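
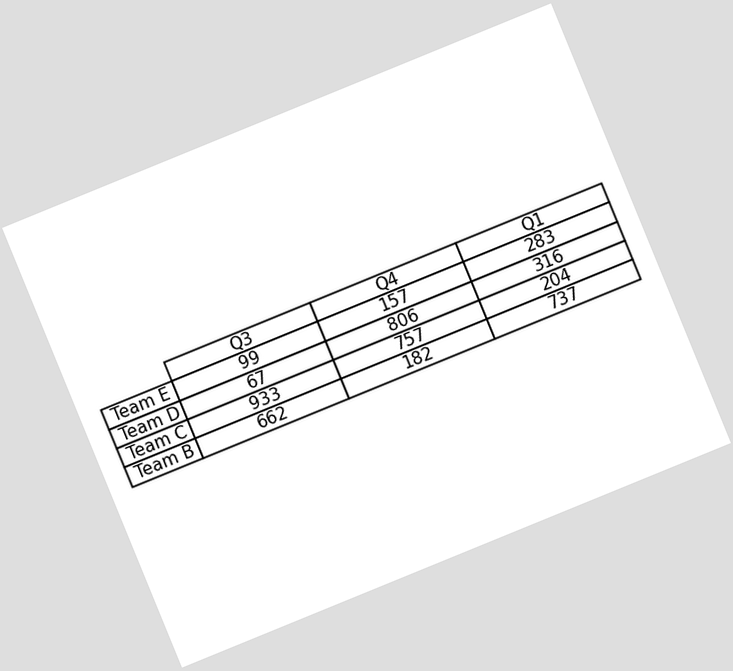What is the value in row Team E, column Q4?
The chart is tilted about 22° counter-clockwise. The (Team E, Q4) cell reads 157.

157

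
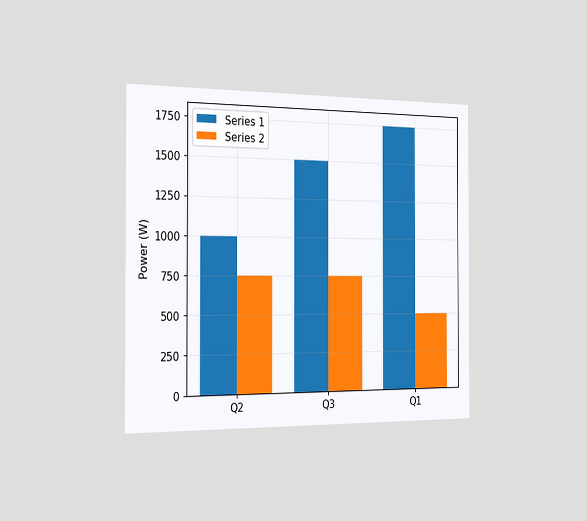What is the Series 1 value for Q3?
The chart is viewed slightly from the left. The Series 1 bar at Q3 reaches 1500W on the y-axis.

1500W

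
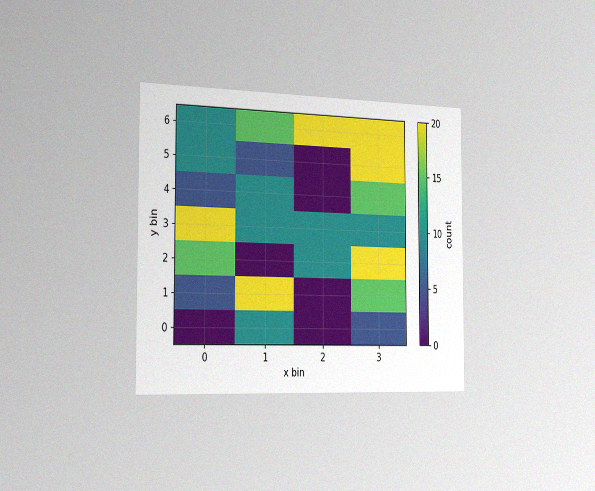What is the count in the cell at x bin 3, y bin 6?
The chart is viewed slightly from the left, with some photo noise. Matching the cell (3, 6) against the colorbar gives 20.

20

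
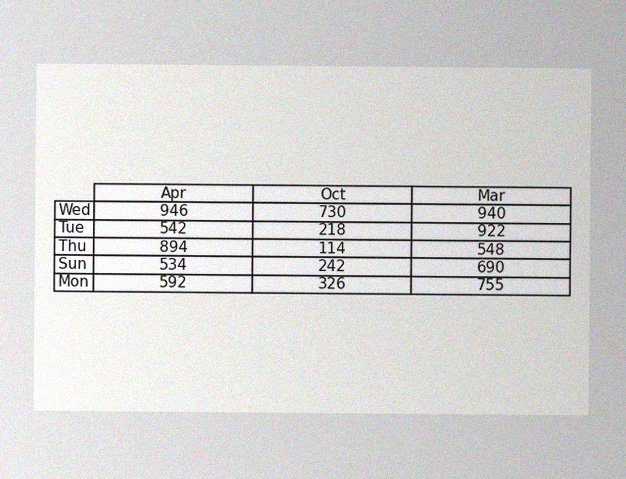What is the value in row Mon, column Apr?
592

The image has some photo noise and uneven lighting. The (Mon, Apr) cell reads 592.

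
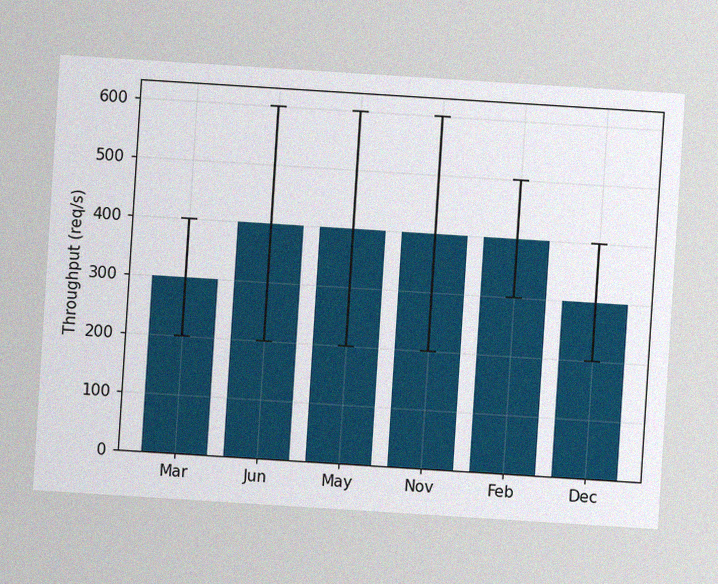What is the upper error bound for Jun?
The chart is tilted about 4° clockwise, with some photo noise. The Jun bar's upper whisker reaches 600req/s.

600req/s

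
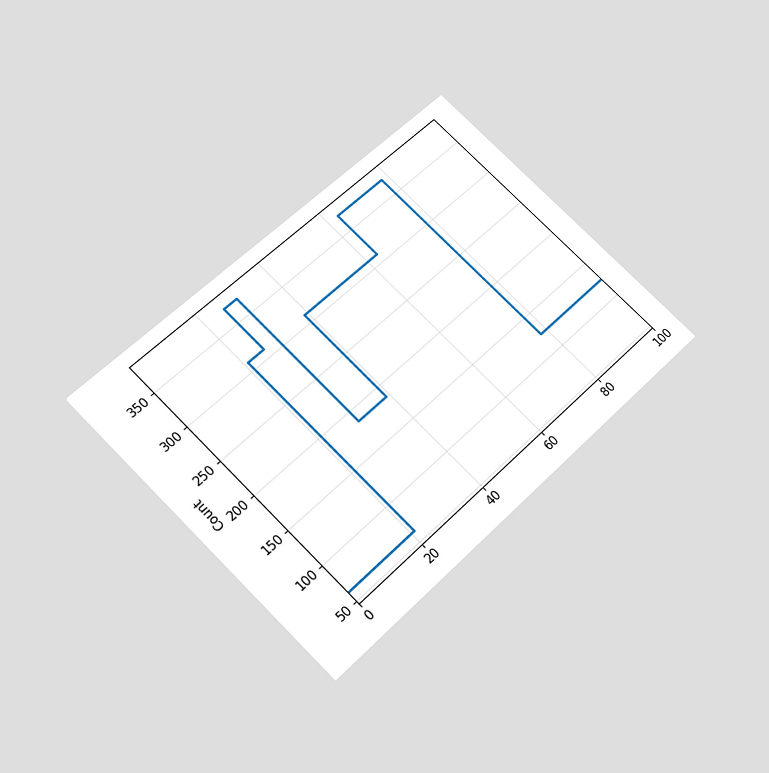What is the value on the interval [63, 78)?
The chart is tilted about 45° counter-clockwise and viewed slightly from below. On [63, 78) the step sits at 372.

372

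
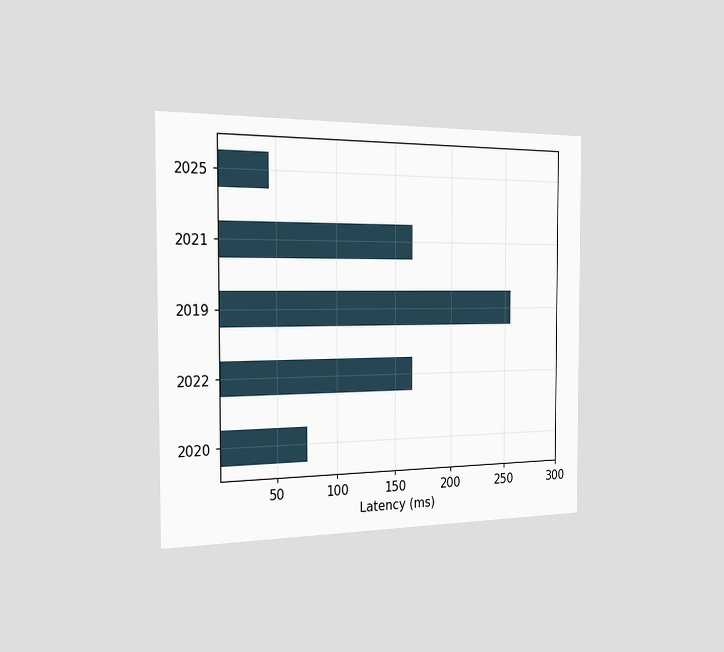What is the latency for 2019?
The chart is viewed slightly from the left. Reading along the chart's x-axis, the 2019 bar reaches 255ms.

255ms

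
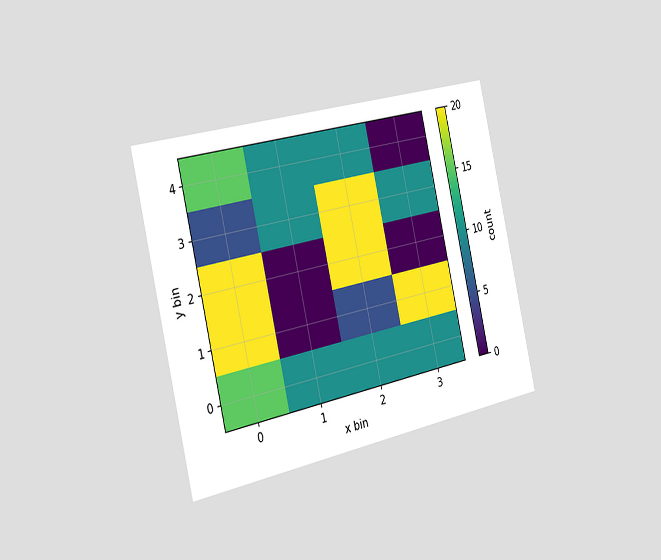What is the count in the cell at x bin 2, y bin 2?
The chart is tilted about 13° counter-clockwise and viewed slightly from the left. Matching the cell (2, 2) against the colorbar gives 20.

20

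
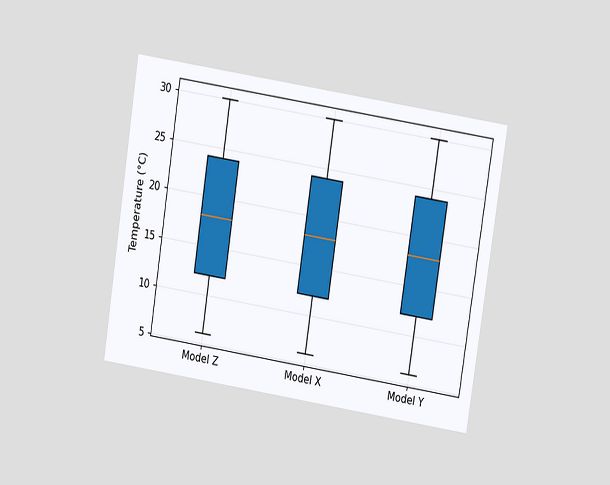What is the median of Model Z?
The chart is tilted about 9° clockwise and viewed at a slight angle. The median line in the Model Z box sits at 18°C.

18°C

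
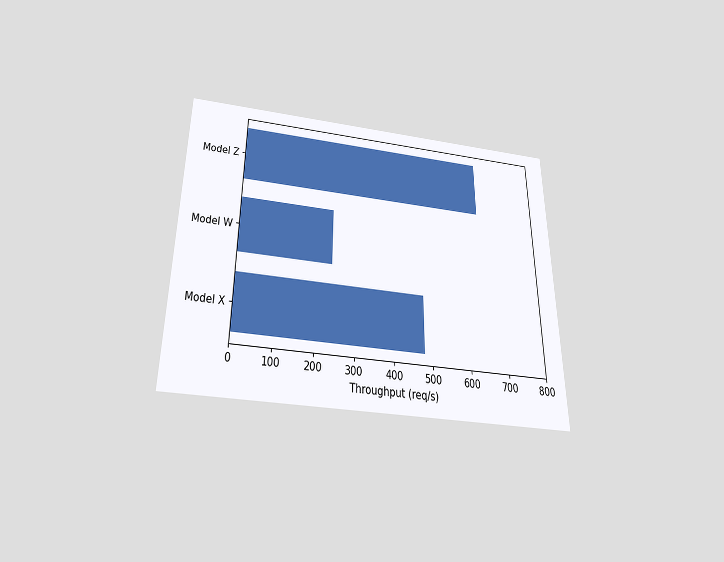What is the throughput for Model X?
480req/s

The chart is viewed slightly from below. Reading along the chart's x-axis, the Model X bar reaches 480req/s.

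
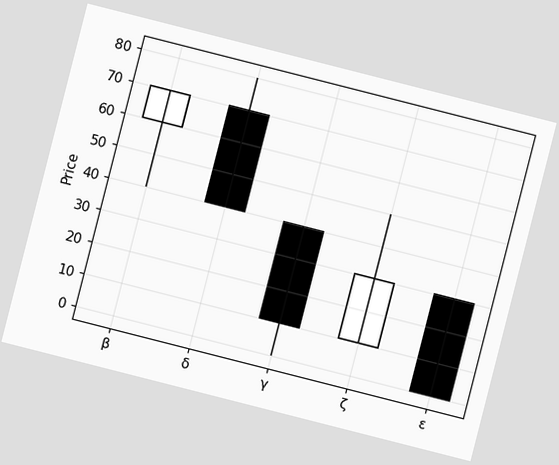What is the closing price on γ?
The chart is tilted about 14° clockwise. The γ candle closes at 10.

10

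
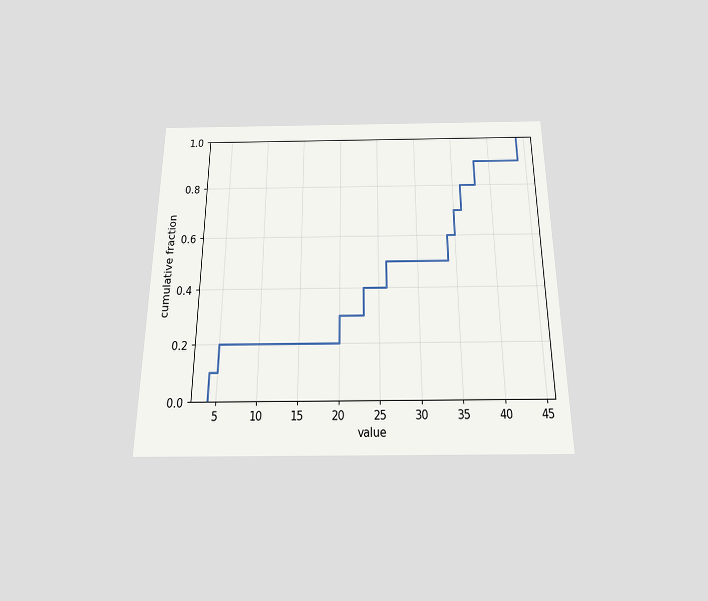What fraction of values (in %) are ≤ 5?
The chart is viewed slightly from below. At x=5 the ECDF step is at 20%.

20%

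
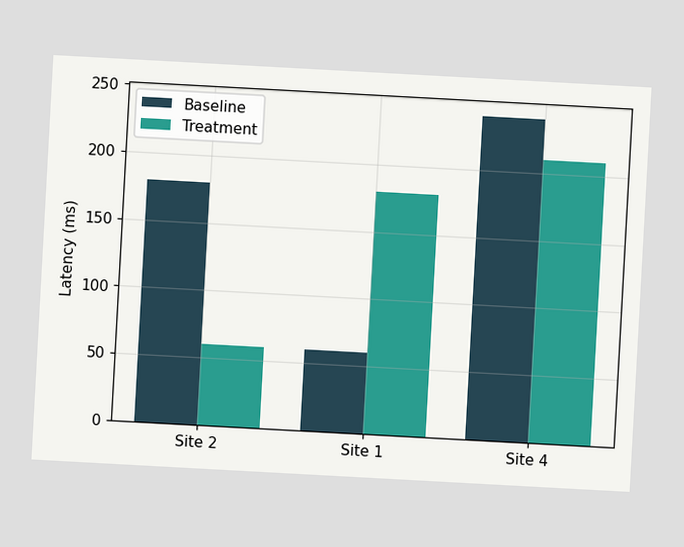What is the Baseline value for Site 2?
180ms

The chart is tilted about 3° clockwise. The Baseline bar at Site 2 reaches 180ms on the y-axis.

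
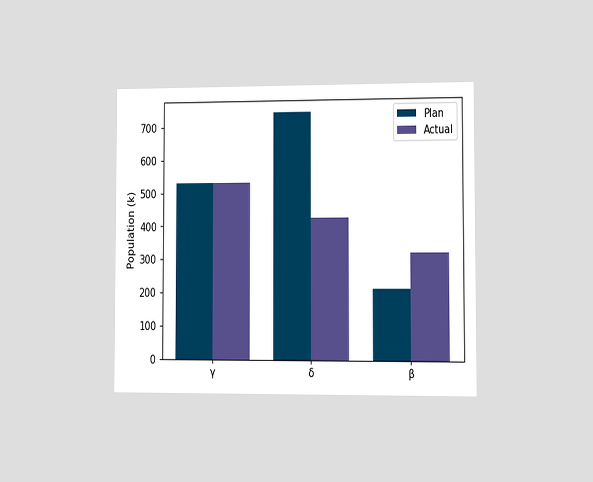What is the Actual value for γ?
The chart is viewed at a slight angle. The Actual bar at γ reaches 530k on the y-axis.

530k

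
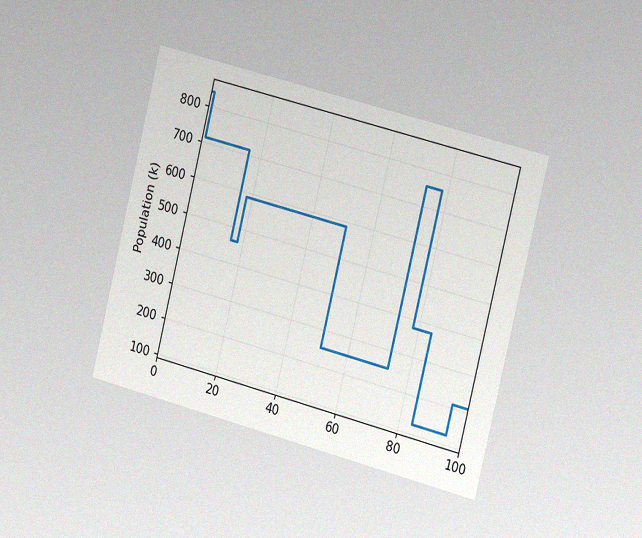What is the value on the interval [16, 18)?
The chart is tilted about 14° clockwise and viewed slightly from the right, with some photo noise. On [16, 18) the step sits at 462k.

462k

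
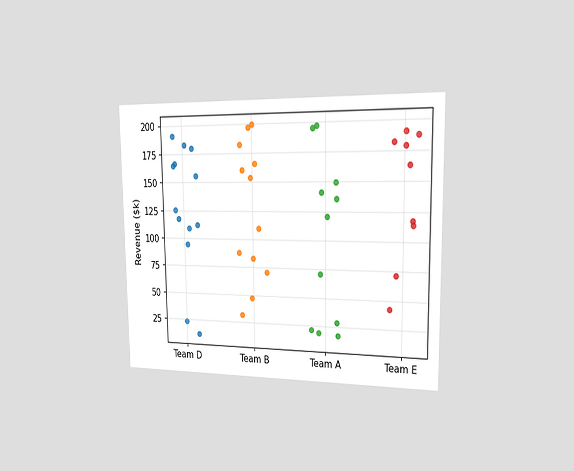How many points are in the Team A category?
The chart is viewed slightly from the right. Counting the markers in the Team A column gives 11.

11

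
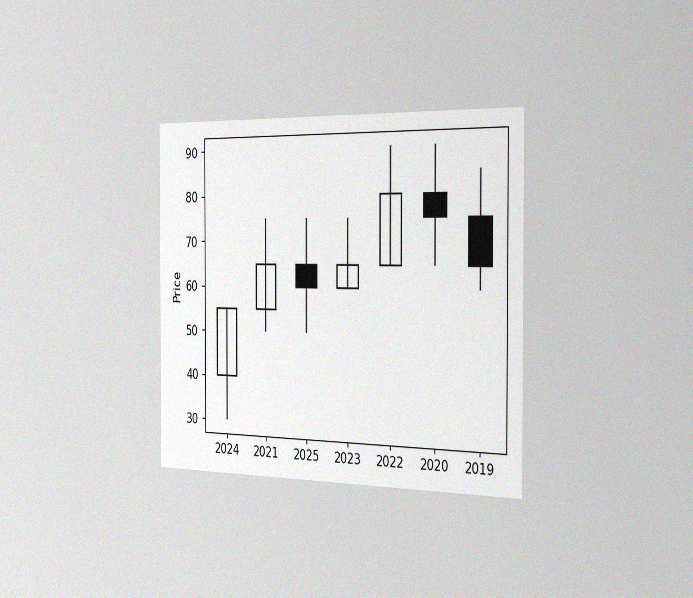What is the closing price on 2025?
The chart is viewed slightly from the right, with some photo noise. The 2025 candle closes at 60.

60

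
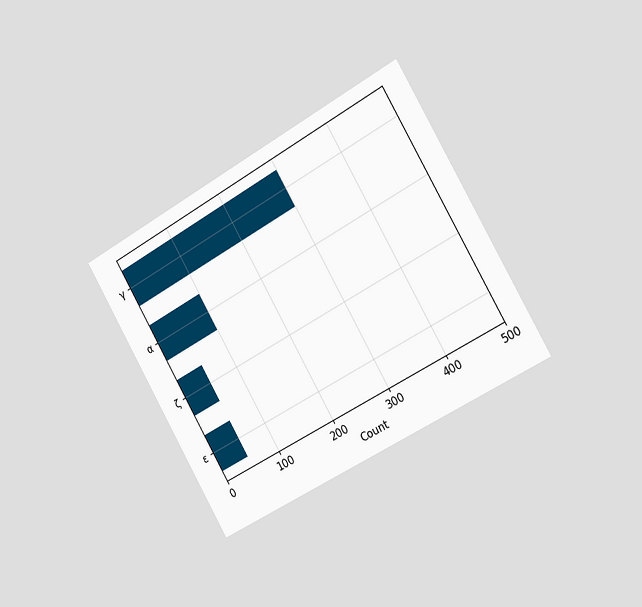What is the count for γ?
The chart is tilted about 30° counter-clockwise and viewed slightly from the right. Reading along the chart's x-axis, the γ bar reaches 300.

300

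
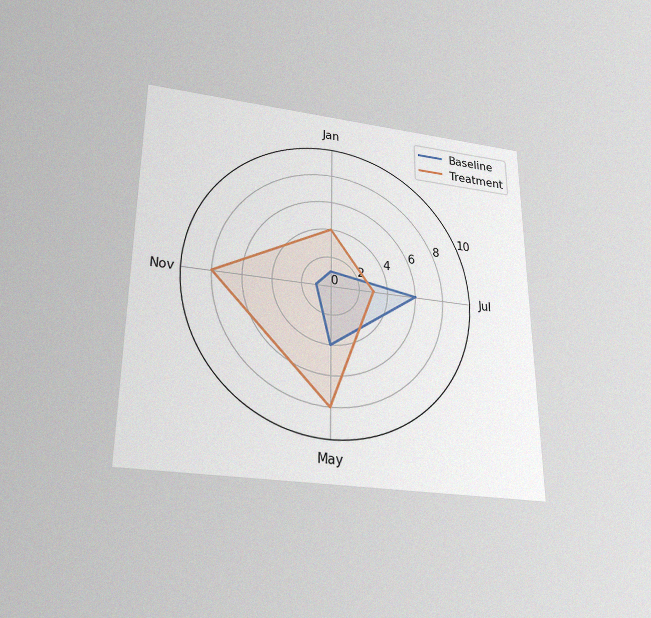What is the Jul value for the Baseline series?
6

The chart is viewed slightly from below, with some photo noise. On the Jul axis, Baseline reaches 6.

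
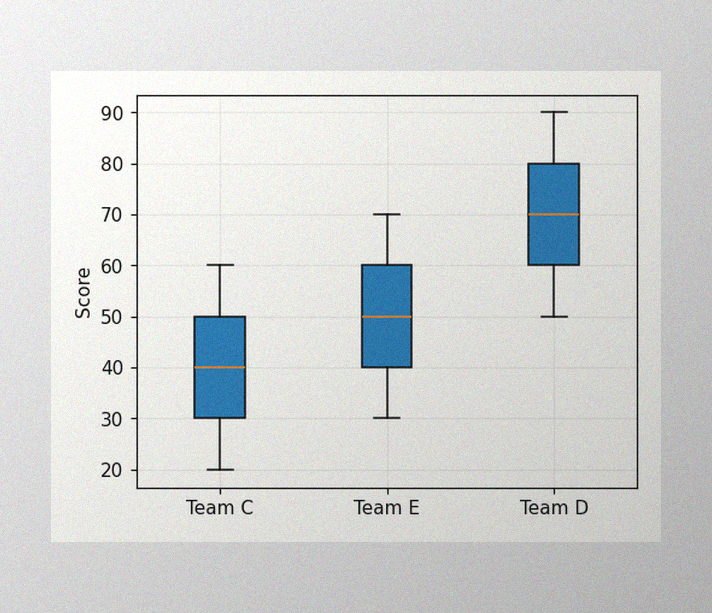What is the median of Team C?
The image has some photo noise and uneven lighting. The median line in the Team C box sits at 40.

40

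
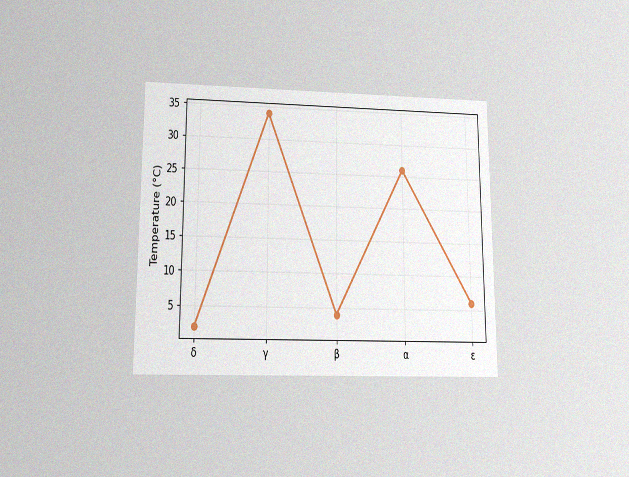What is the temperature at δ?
The chart is viewed slightly from below, with some photo noise. At δ, the line is at 2°C.

2°C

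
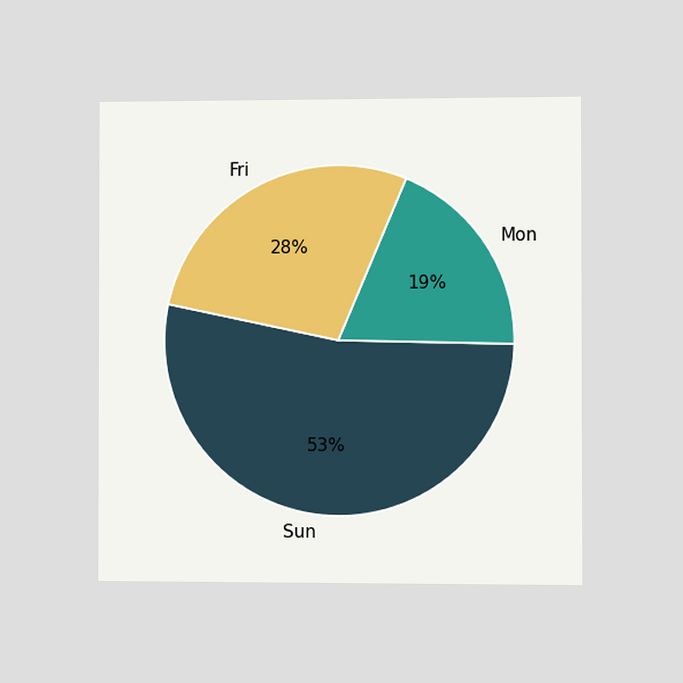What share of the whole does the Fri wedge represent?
The chart is viewed slightly from the right. The Fri slice takes up 28% of the pie.

28%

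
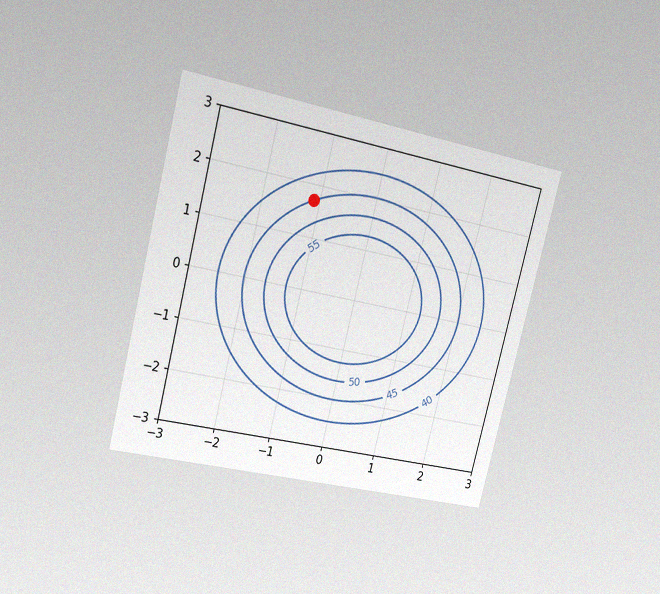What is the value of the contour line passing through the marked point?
The chart is tilted about 14° clockwise and viewed slightly from the left, with some photo noise. The marked point sits on the contour labelled 45.

45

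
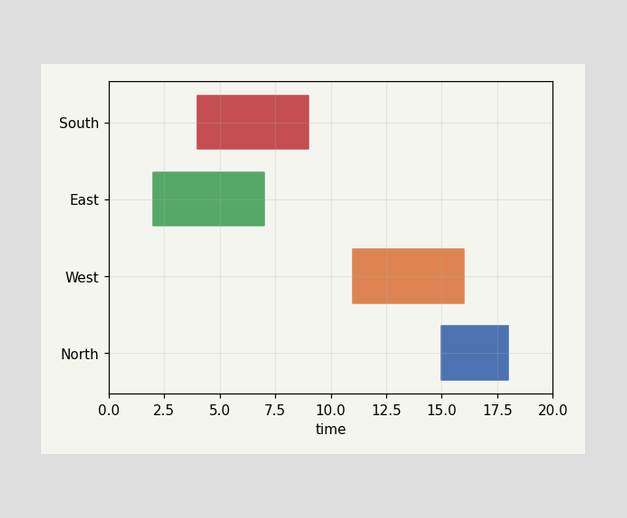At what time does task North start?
15

The North bar begins at t=15.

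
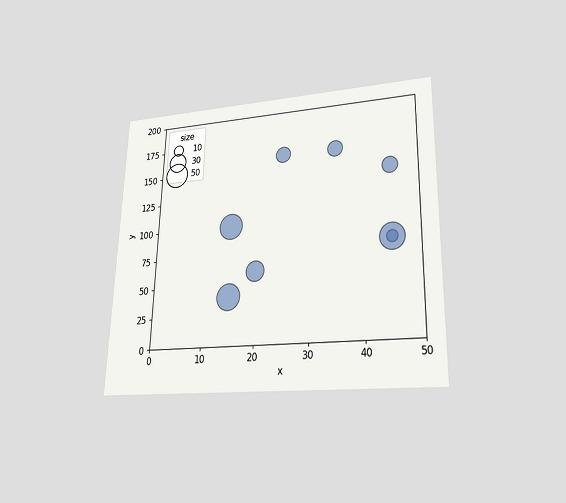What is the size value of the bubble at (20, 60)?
30

The chart is viewed slightly from below. Matching the bubble at (20, 60) against the size legend gives 30.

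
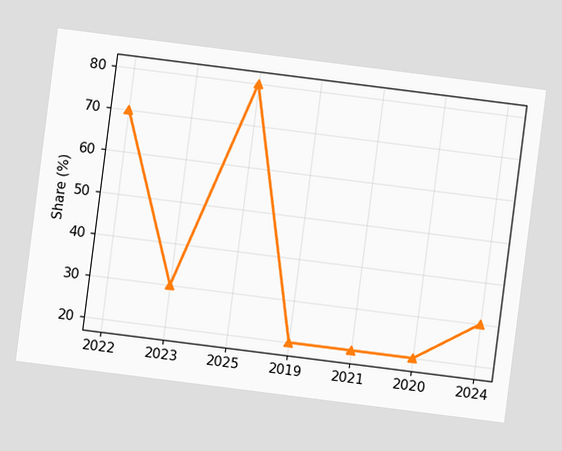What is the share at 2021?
The chart is tilted about 7° clockwise. At 2021, the line is at 20%.

20%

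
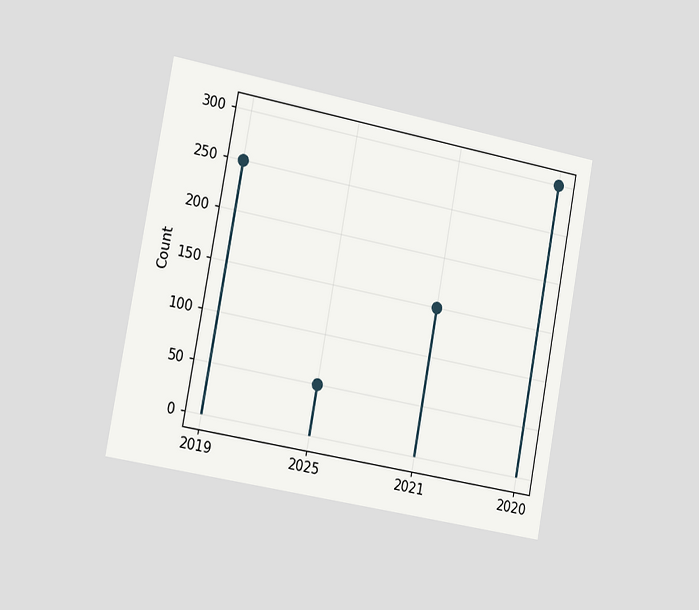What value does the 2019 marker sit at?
The chart is tilted about 10° clockwise and viewed slightly from the left. The 2019 marker sits at 250.

250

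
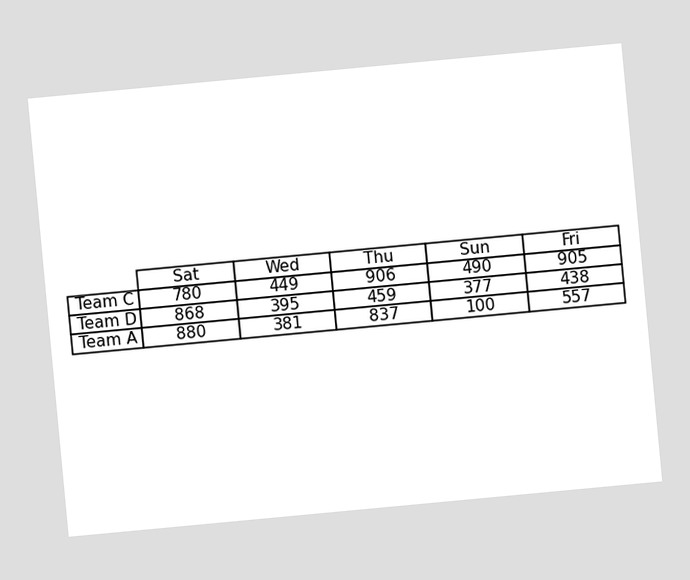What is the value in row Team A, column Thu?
The chart is tilted about 5° counter-clockwise. The (Team A, Thu) cell reads 837.

837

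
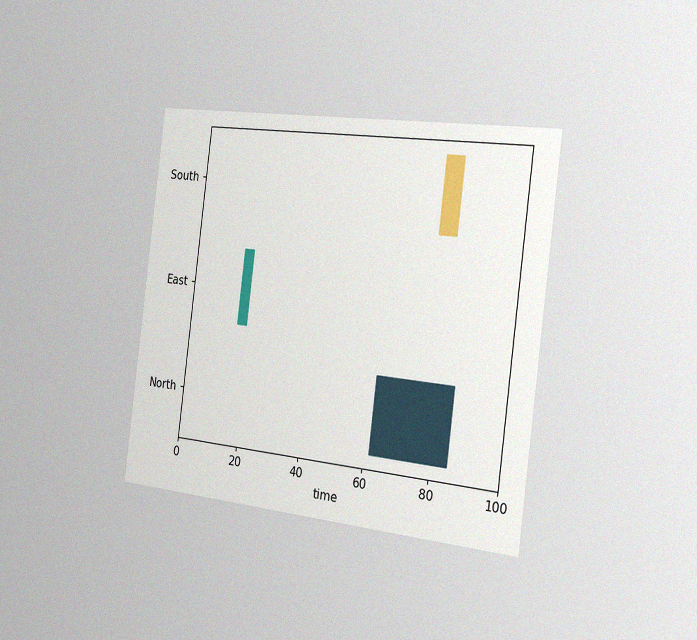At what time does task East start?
16

The chart is tilted about 7° clockwise and viewed slightly from the right, with some photo noise. The East bar begins at t=16.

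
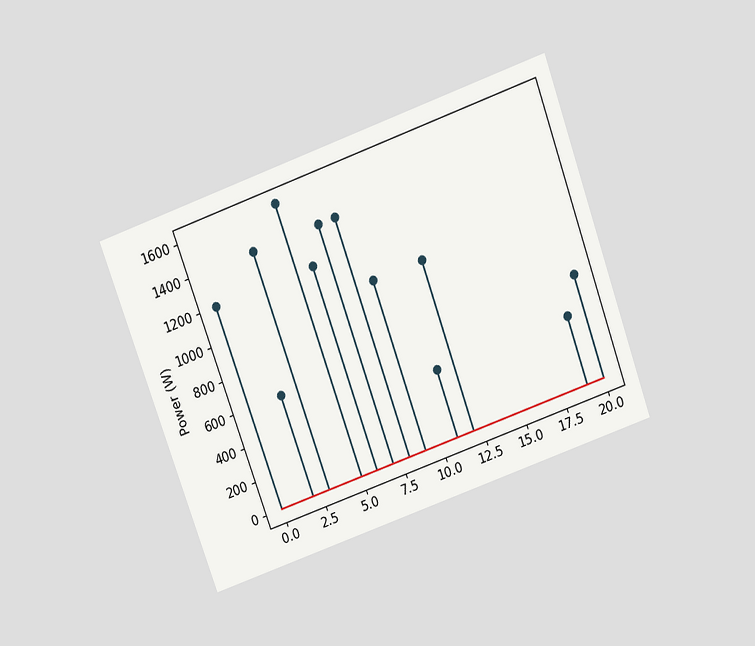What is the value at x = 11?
400W

The chart is tilted about 20° counter-clockwise and viewed slightly from above. The stem at x=11 reaches 400W.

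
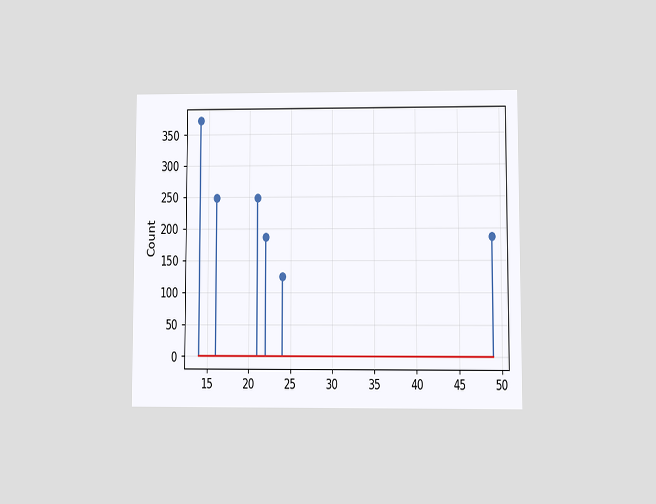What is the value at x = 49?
186

The chart is viewed at a slight angle. The stem at x=49 reaches 186.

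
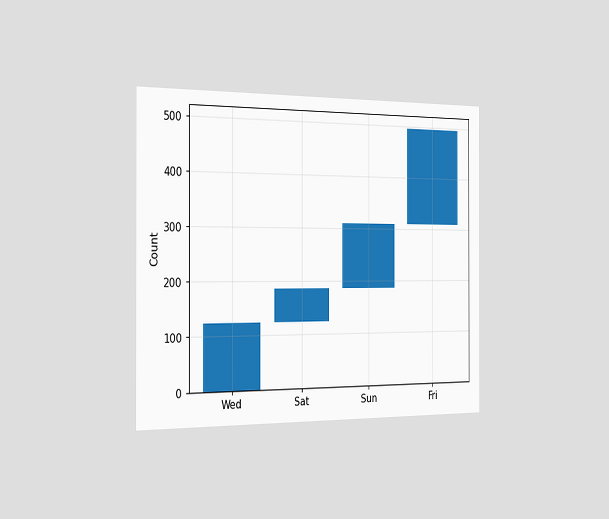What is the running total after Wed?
124

The chart is viewed slightly from the left. After Wed the running total reaches 124.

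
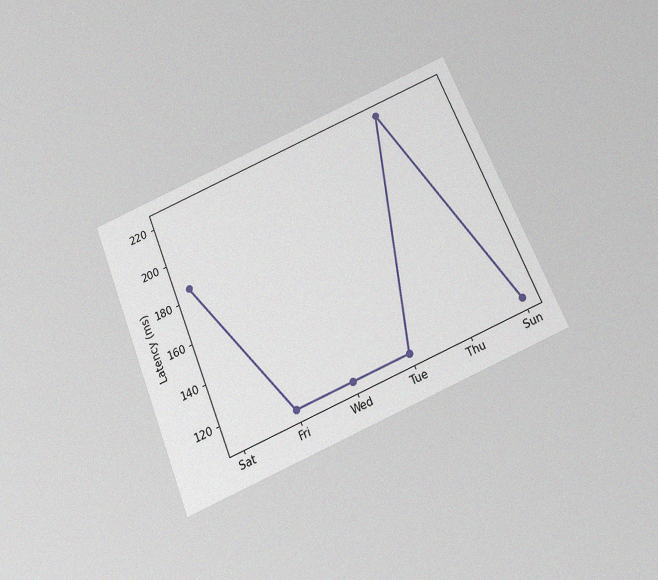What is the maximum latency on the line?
222ms

The chart is tilted about 22° counter-clockwise and viewed slightly from below, with some photo noise. The highest point is at Thu, and reading across to the y-axis gives 222ms.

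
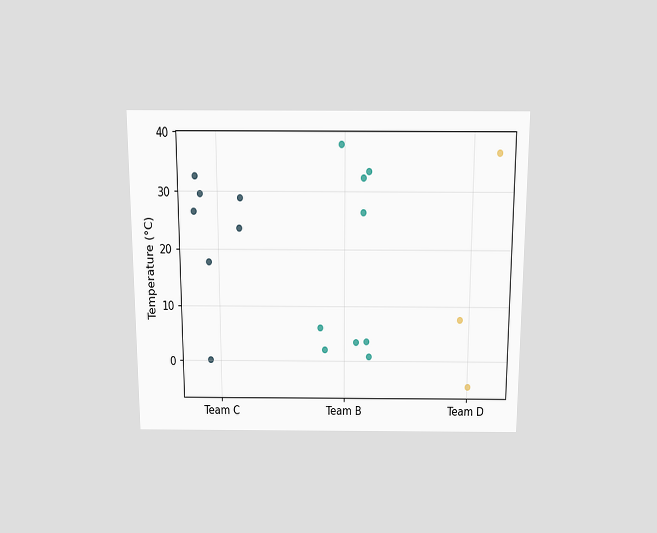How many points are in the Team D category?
The chart is viewed slightly from above. Counting the markers in the Team D column gives 3.

3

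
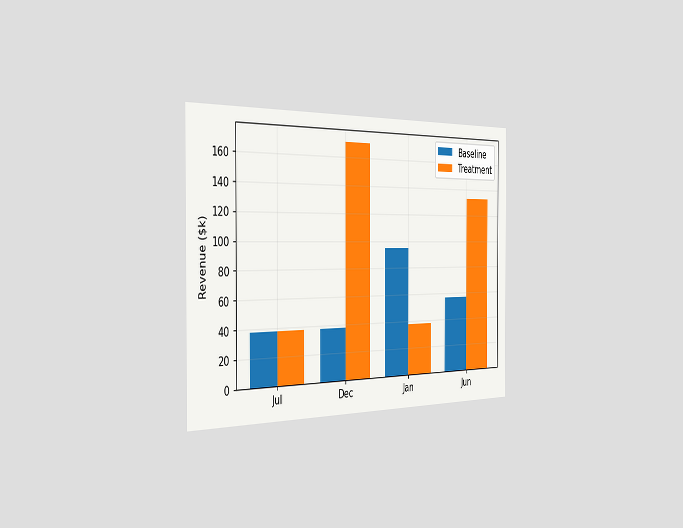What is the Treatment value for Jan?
$38k

The chart is viewed slightly from the left. The Treatment bar at Jan reaches $38k on the y-axis.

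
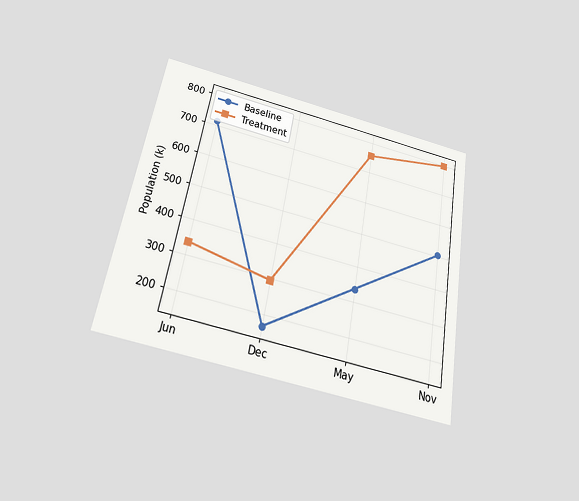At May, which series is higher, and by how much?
Treatment, by 420k

The chart is tilted about 10° clockwise and viewed slightly from below. At May, Treatment sits above the other line by 420k.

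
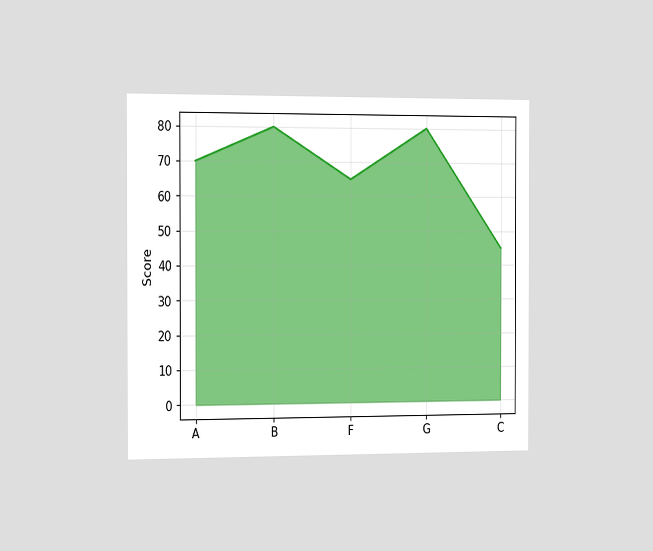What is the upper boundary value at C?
45

The chart is viewed slightly from the left. At C the upper boundary is at 45.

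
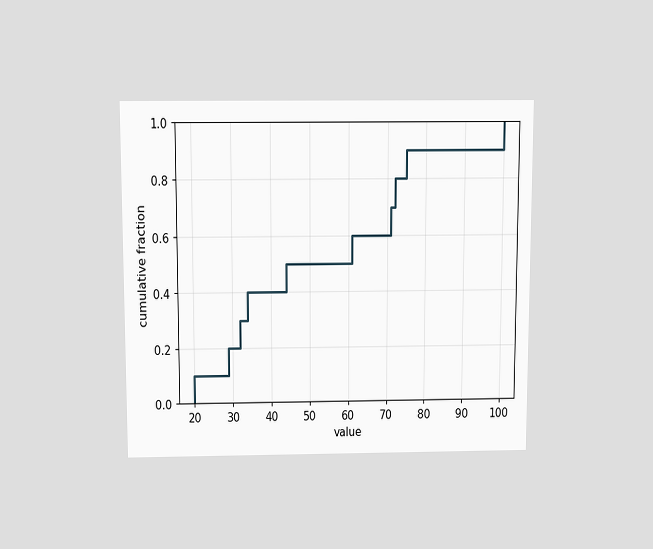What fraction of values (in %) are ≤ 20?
The chart is viewed slightly from above. At x=20 the ECDF step is at 10%.

10%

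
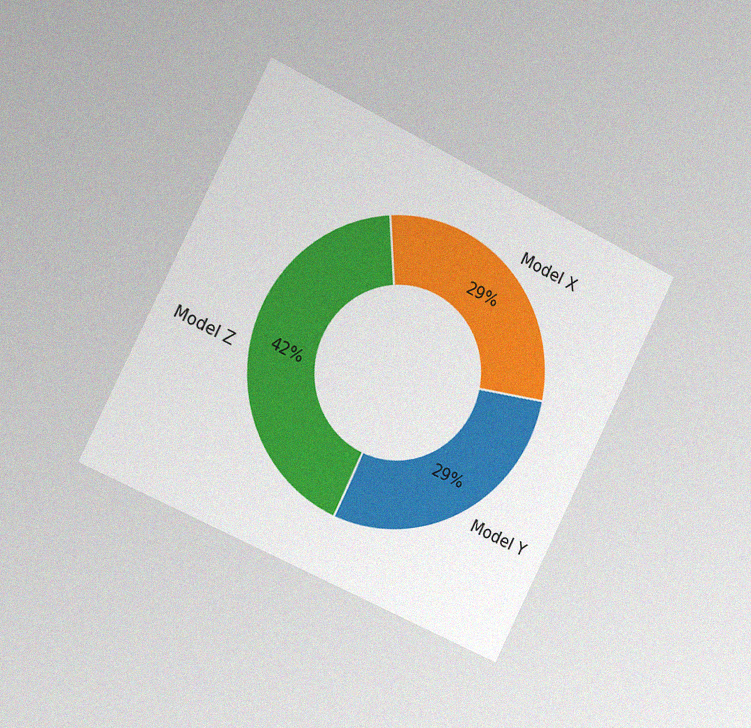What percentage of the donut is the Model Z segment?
The chart is tilted about 26° clockwise and viewed slightly from the left, with some photo noise. The Model Z segment takes up 42% of the ring.

42%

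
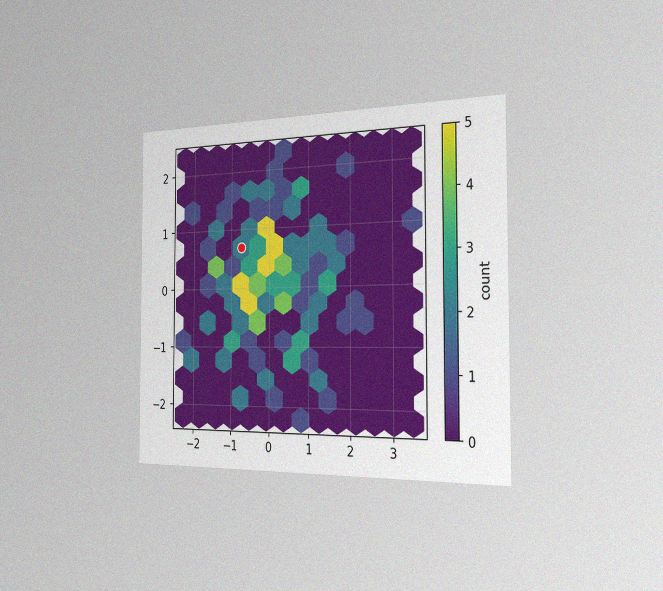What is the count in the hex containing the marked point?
2

The chart is viewed slightly from the right, with some photo noise. The marked hex reads 2 on the colorbar.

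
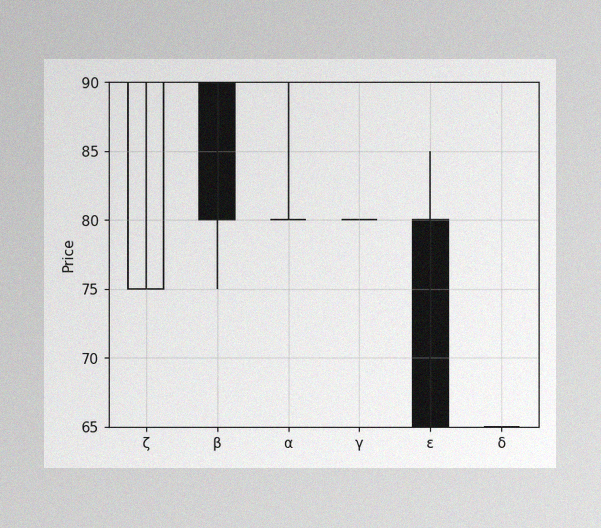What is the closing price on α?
The image has some photo noise and uneven lighting. The α candle closes at 80.

80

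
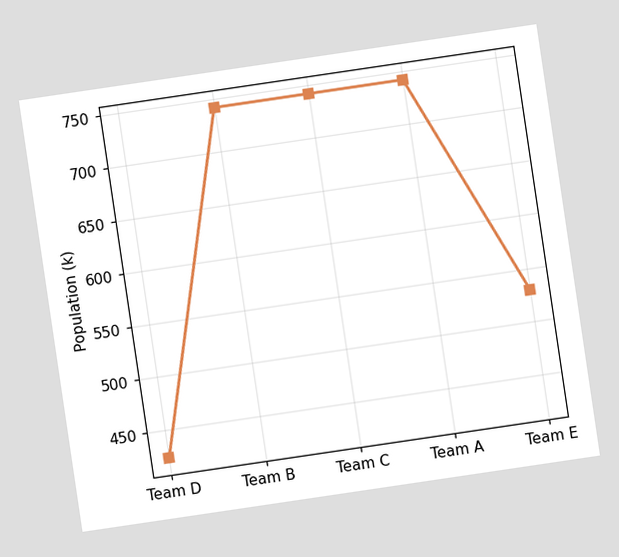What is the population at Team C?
742k

The chart is tilted about 8° counter-clockwise. At Team C, the line is at 742k.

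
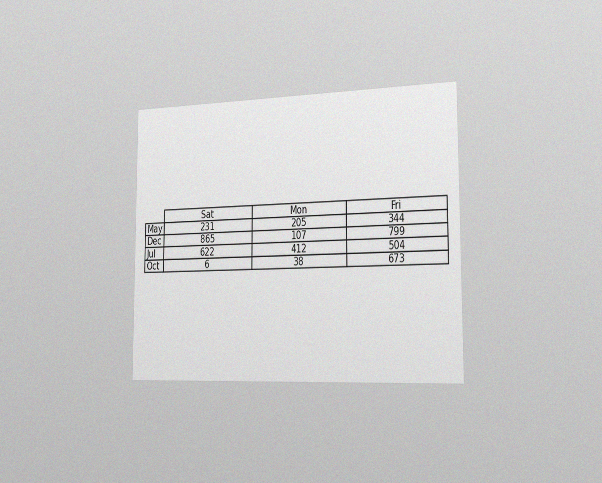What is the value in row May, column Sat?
231

The chart is viewed slightly from the right, with some photo noise. The (May, Sat) cell reads 231.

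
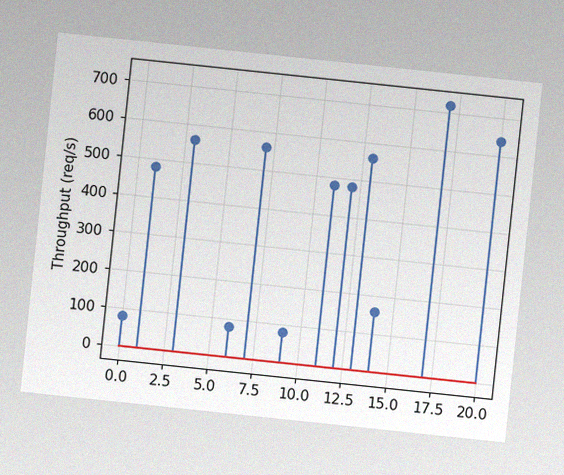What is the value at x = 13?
The chart is tilted about 6° clockwise, with some photo noise. The stem at x=13 reaches 560req/s.

560req/s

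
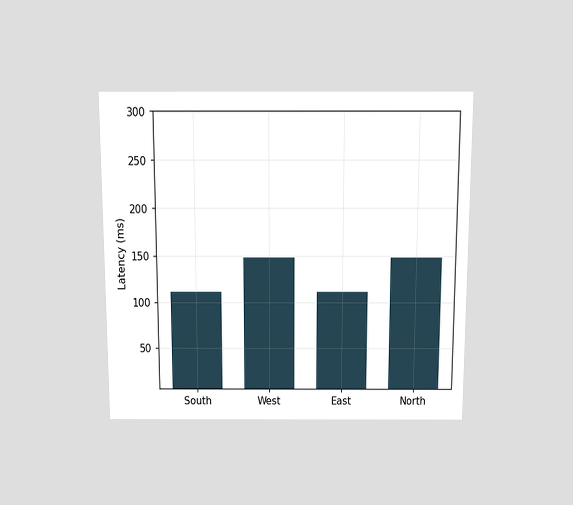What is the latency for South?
111ms

The chart is viewed slightly from above. Reading along the chart's y-axis, the South bar reaches 111ms.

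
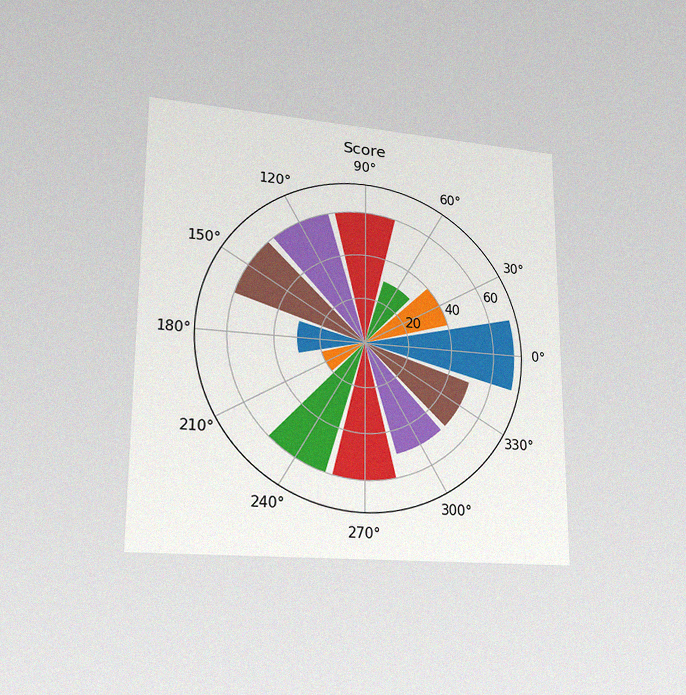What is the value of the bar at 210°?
20

The chart is viewed at a slight angle, with some photo noise. The bar at 210° reaches 20 on the radial axis.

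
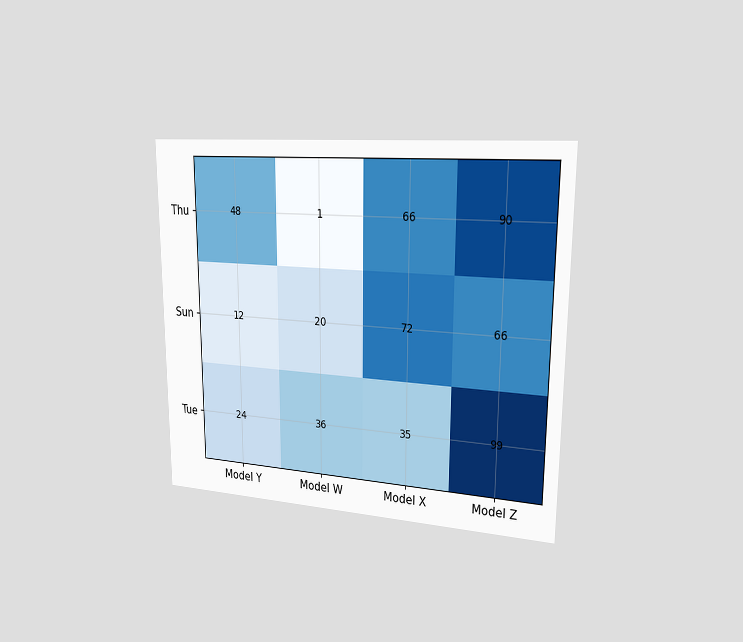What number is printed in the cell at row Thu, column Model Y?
The chart is viewed slightly from the right. The (Thu, Model Y) cell reads 48.

48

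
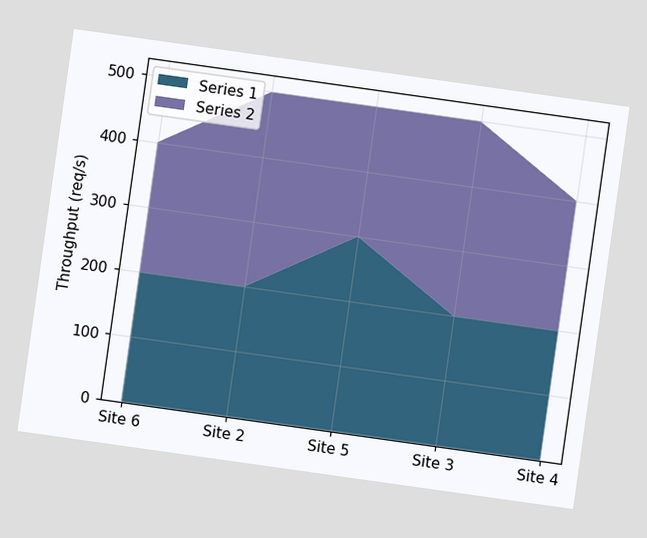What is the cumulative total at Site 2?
500req/s

The chart is tilted about 8° clockwise. The stacked total at Site 2 reaches 500req/s.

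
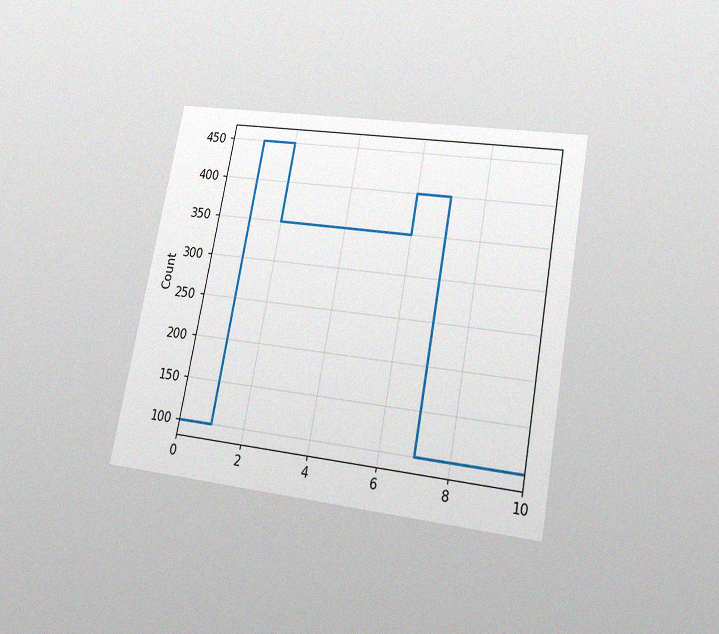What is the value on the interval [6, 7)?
400

The chart is tilted about 10° clockwise and viewed slightly from below, with some photo noise. On [6, 7) the step sits at 400.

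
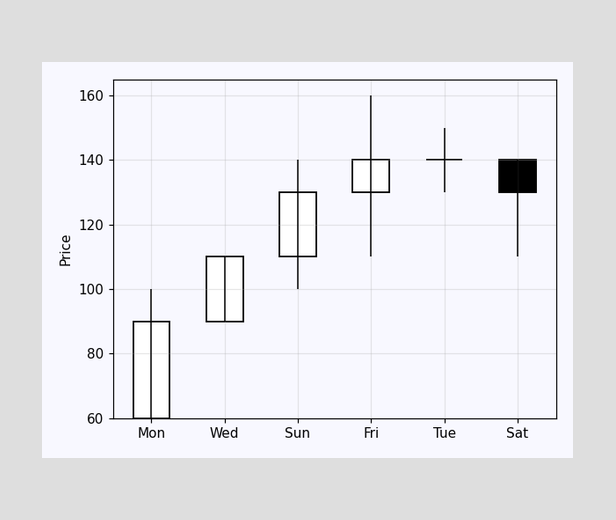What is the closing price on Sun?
130

The Sun candle closes at 130.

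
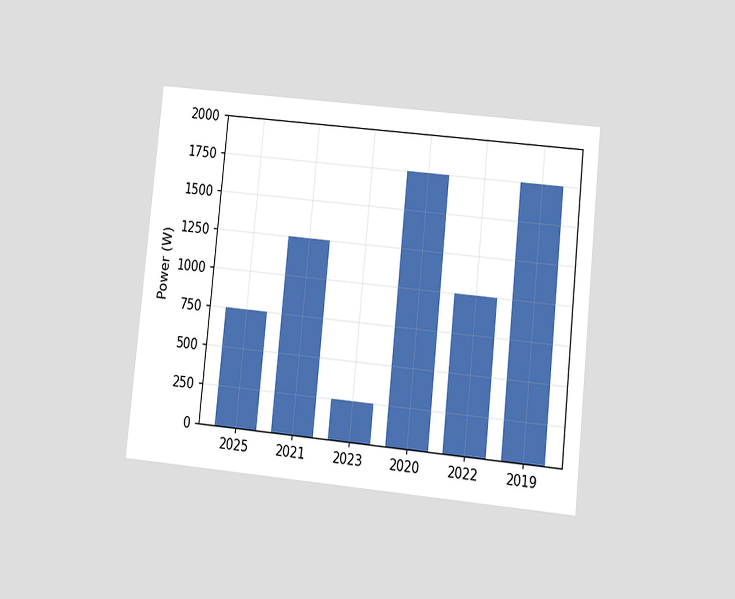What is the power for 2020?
The chart is tilted about 6° clockwise and viewed at a slight angle. Reading along the chart's y-axis, the 2020 bar reaches 1750W.

1750W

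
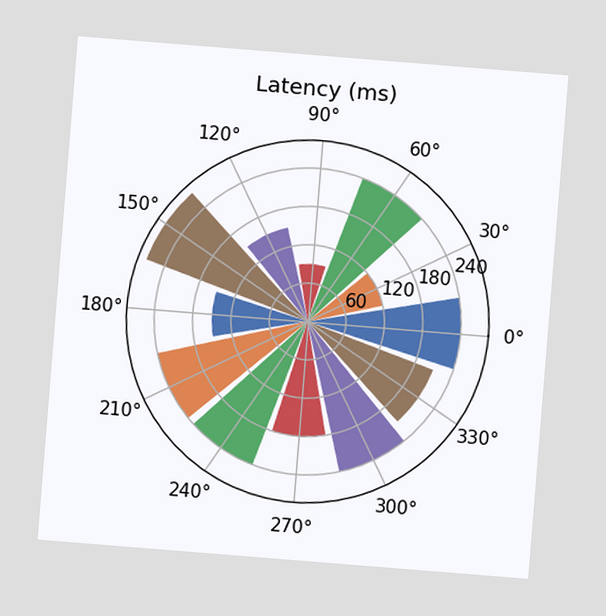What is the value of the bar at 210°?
The chart is tilted about 5° clockwise. The bar at 210° reaches 240ms on the radial axis.

240ms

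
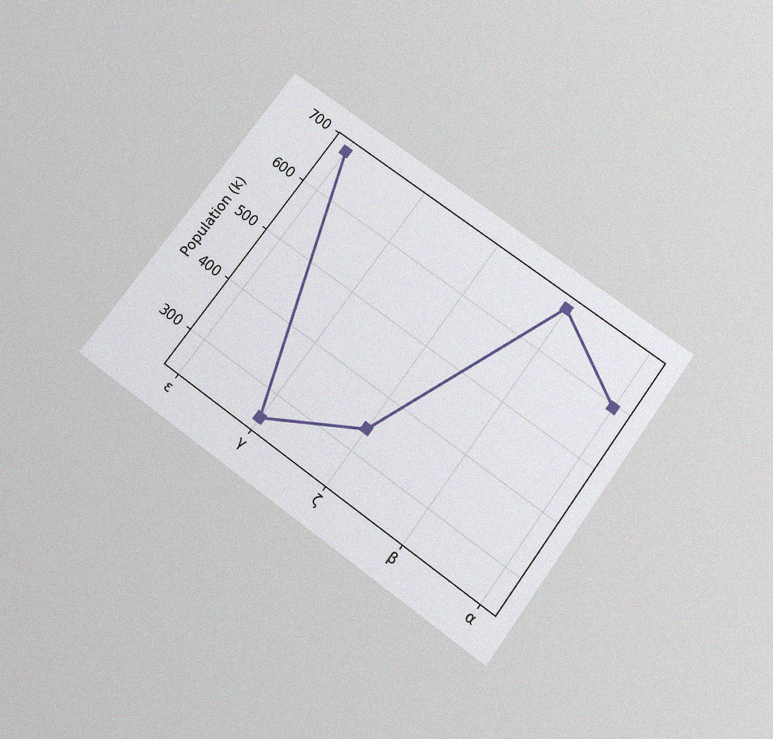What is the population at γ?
255k

The chart is tilted about 36° clockwise and viewed slightly from below, with some photo noise. At γ, the line is at 255k.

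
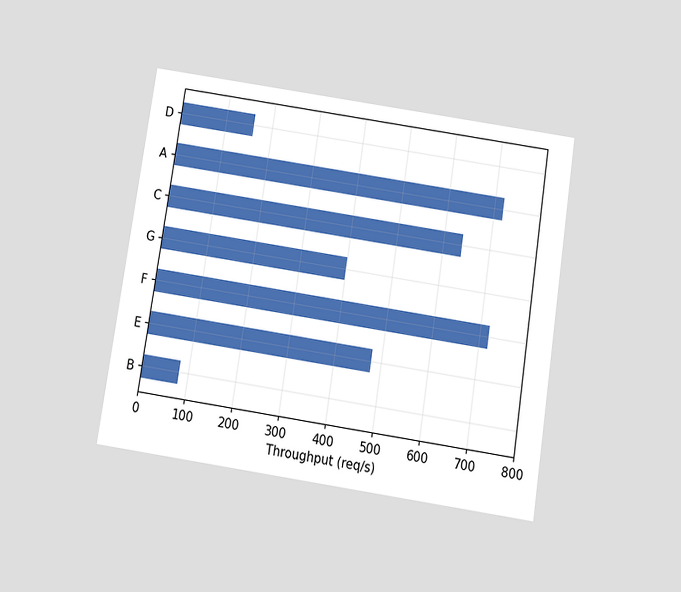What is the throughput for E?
The chart is tilted about 9° clockwise and viewed slightly from below. Reading along the chart's x-axis, the E bar reaches 480req/s.

480req/s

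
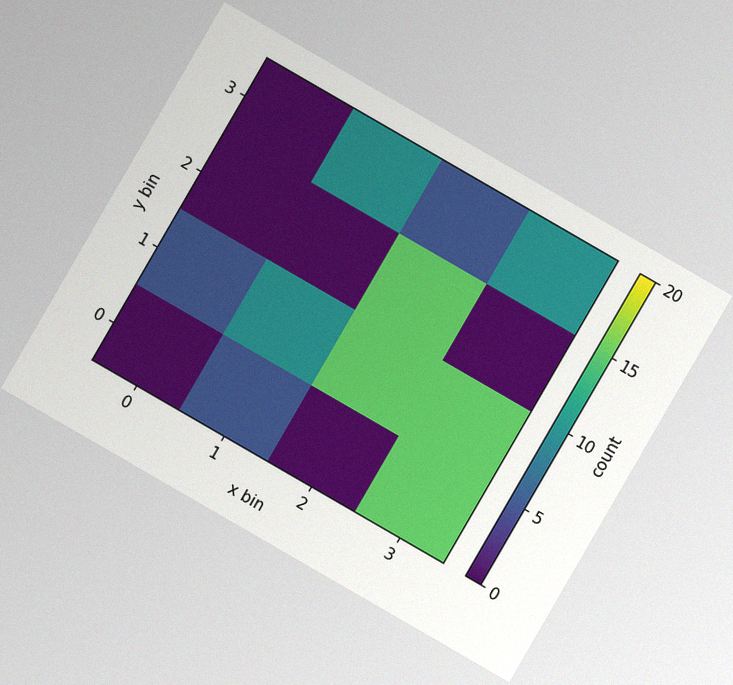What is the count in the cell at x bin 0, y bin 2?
0

The chart is tilted about 30° clockwise, with some photo noise. Matching the cell (0, 2) against the colorbar gives 0.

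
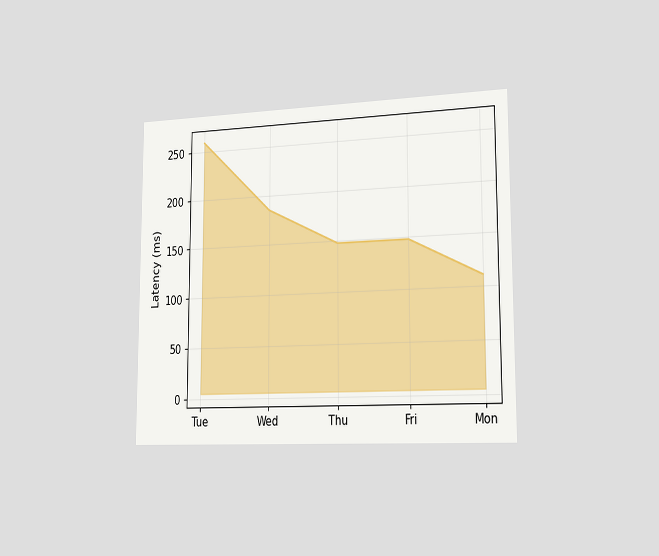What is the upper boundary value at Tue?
The chart is viewed slightly from the right. At Tue the upper boundary is at 259ms.

259ms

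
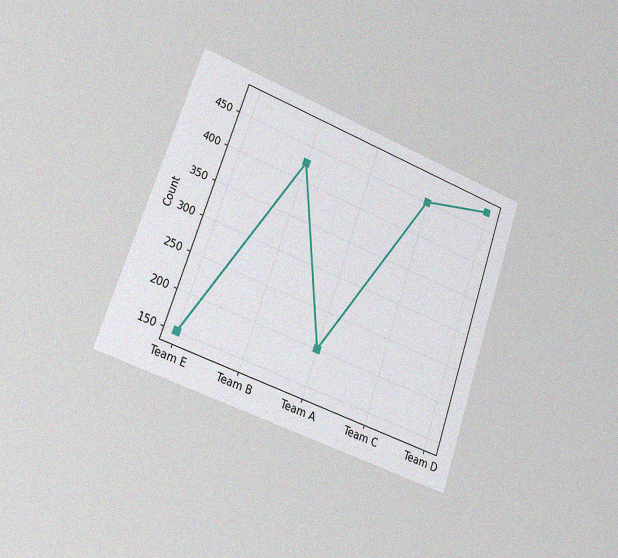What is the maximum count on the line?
The chart is tilted about 19° clockwise and viewed slightly from the left, with some photo noise. The highest point is at Team D, and reading across to the y-axis gives 475.

475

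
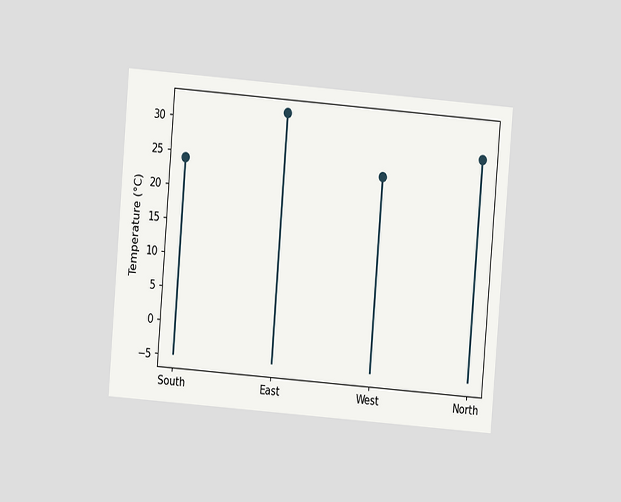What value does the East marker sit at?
32°C

The chart is tilted about 5° clockwise and viewed at a slight angle. The East marker sits at 32°C.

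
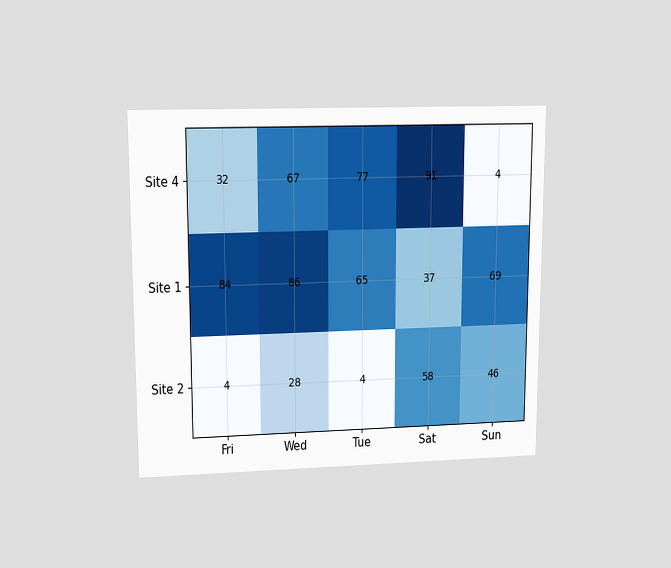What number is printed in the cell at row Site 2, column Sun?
The chart is viewed at a slight angle. The (Site 2, Sun) cell reads 46.

46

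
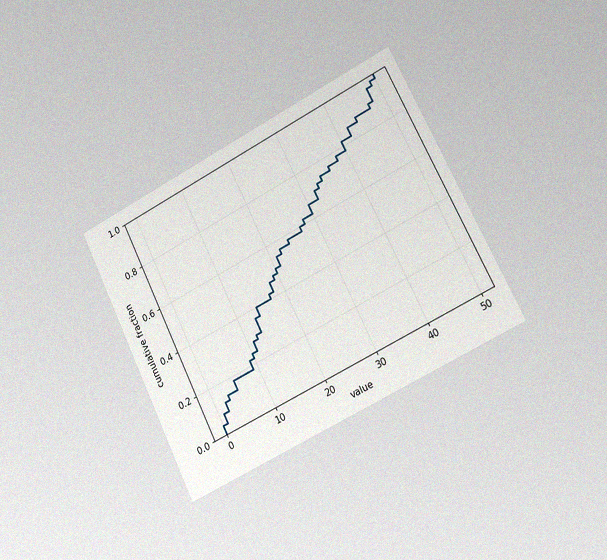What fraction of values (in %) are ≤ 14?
40%

The chart is tilted about 26° counter-clockwise and viewed slightly from the right, with some photo noise. At x=14 the ECDF step is at 40%.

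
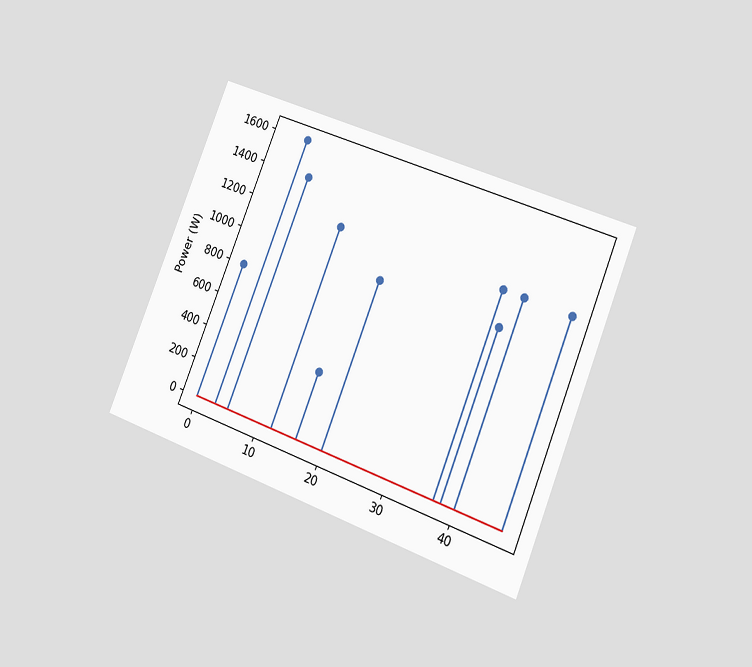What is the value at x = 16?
The chart is tilted about 22° clockwise and viewed slightly from the right. The stem at x=16 reaches 400W.

400W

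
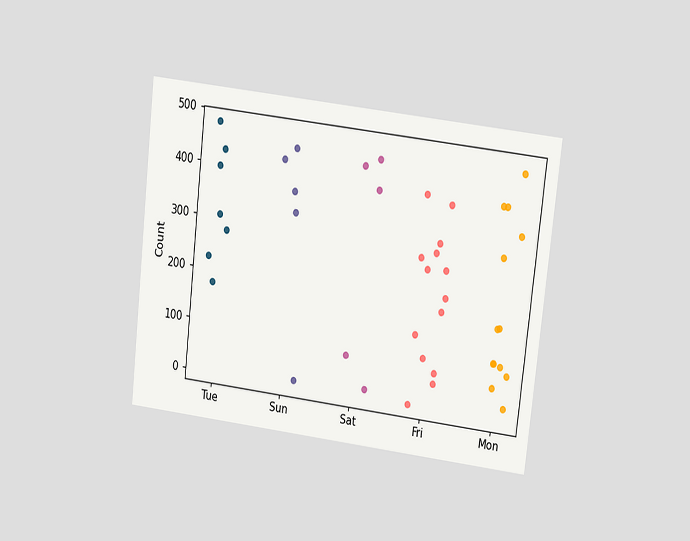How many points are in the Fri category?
The chart is tilted about 7° clockwise and viewed at a slight angle. Counting the markers in the Fri column gives 14.

14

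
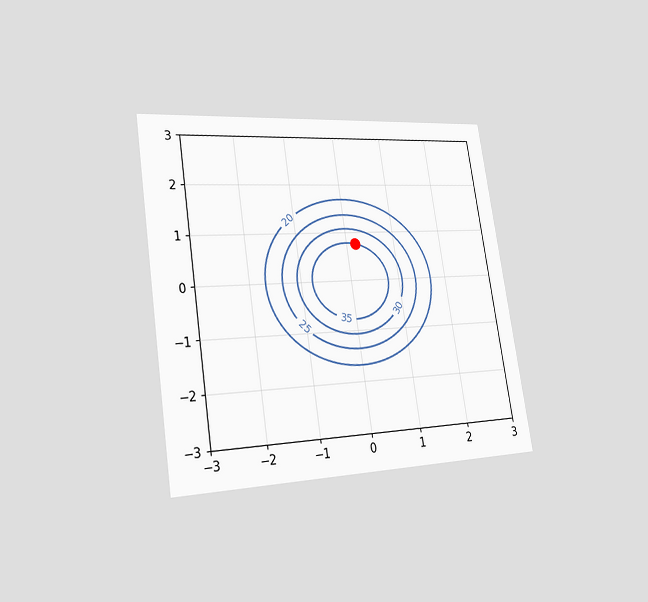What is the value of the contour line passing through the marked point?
The chart is tilted about 9° counter-clockwise and viewed slightly from the left. The marked point sits on the contour labelled 35.

35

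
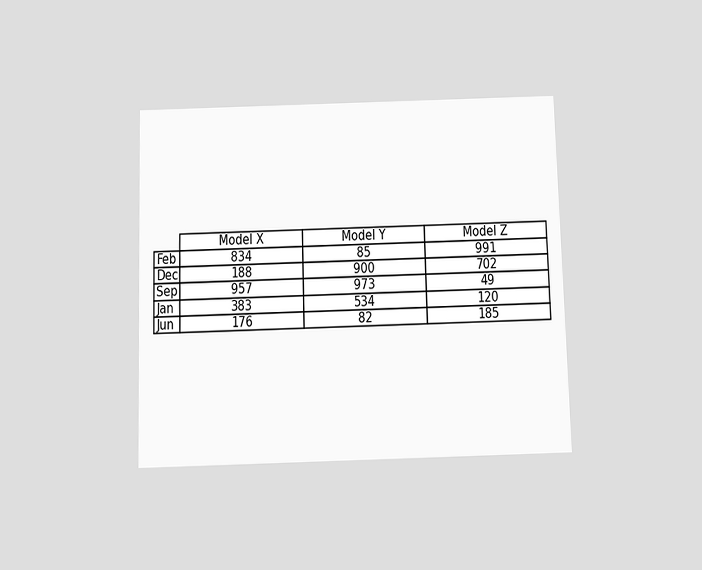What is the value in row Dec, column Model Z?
The chart is viewed slightly from below. The (Dec, Model Z) cell reads 702.

702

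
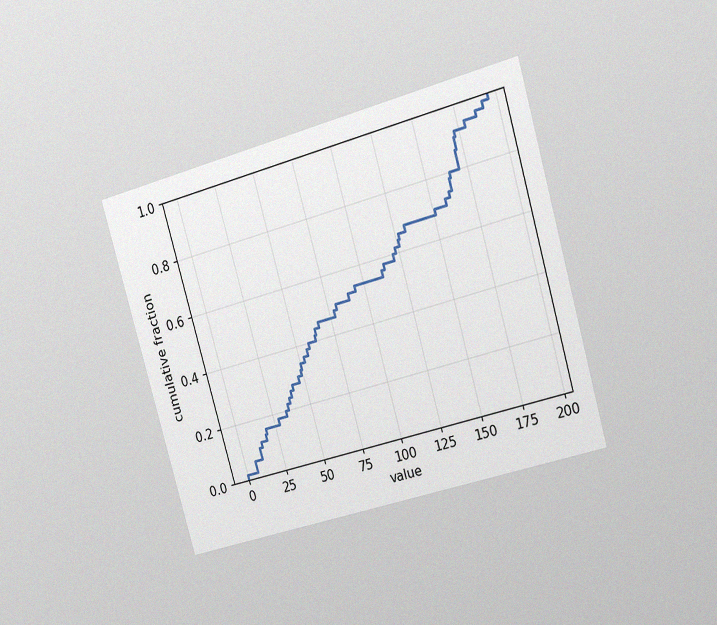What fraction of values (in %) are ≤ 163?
The chart is tilted about 16° counter-clockwise and viewed slightly from the right, with some photo noise. At x=163 the ECDF step is at 78%.

78%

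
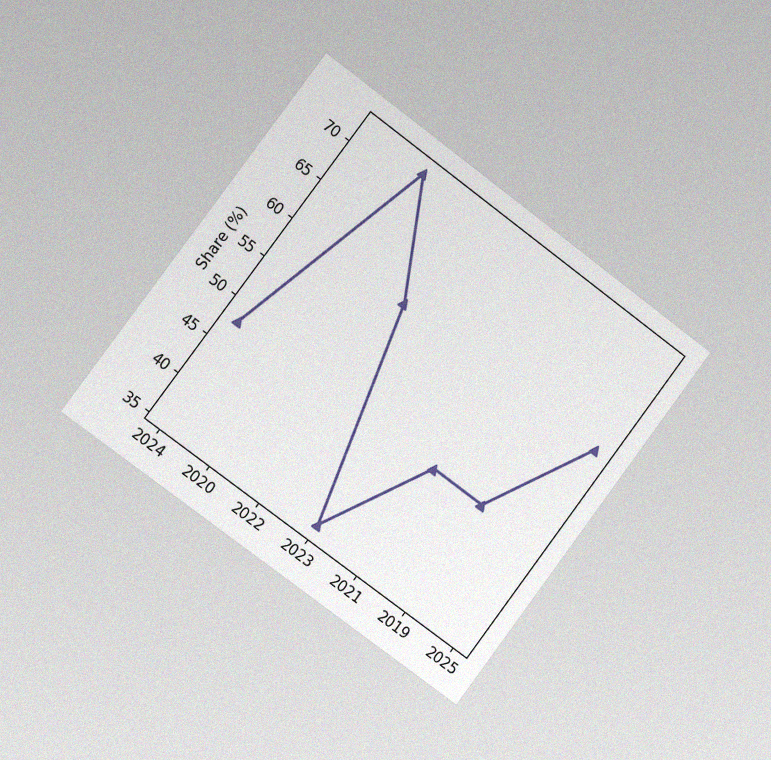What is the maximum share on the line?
72%

The chart is tilted about 37° clockwise and viewed slightly from the left, with some photo noise. The highest point is at 2020, and reading across to the y-axis gives 72%.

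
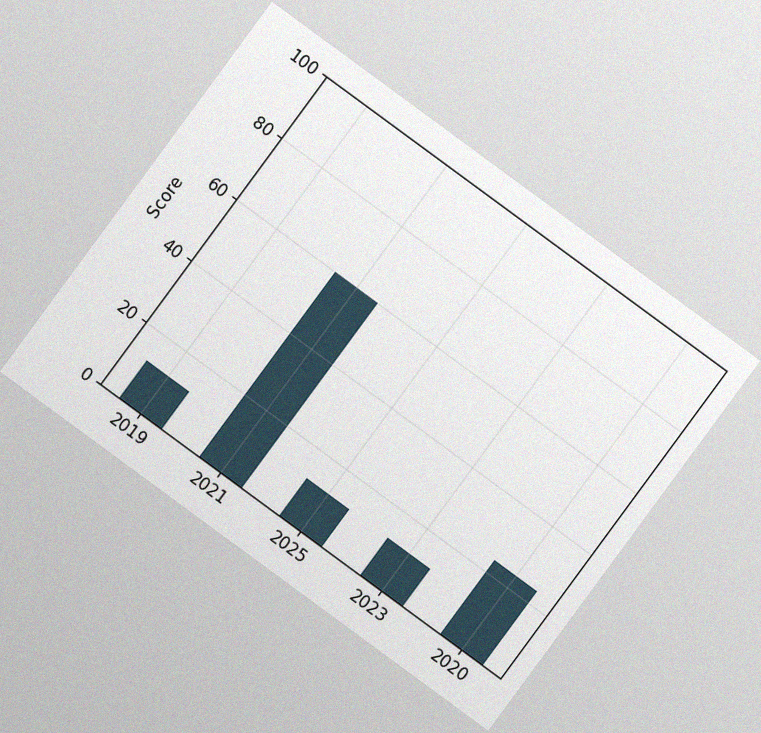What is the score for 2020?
24

The chart is tilted about 36° clockwise, with some photo noise. Reading along the chart's y-axis, the 2020 bar reaches 24.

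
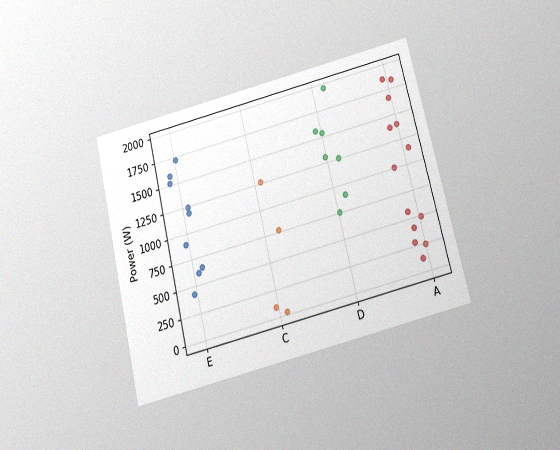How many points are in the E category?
The chart is tilted about 14° counter-clockwise and viewed slightly from below, with some photo noise. Counting the markers in the E column gives 9.

9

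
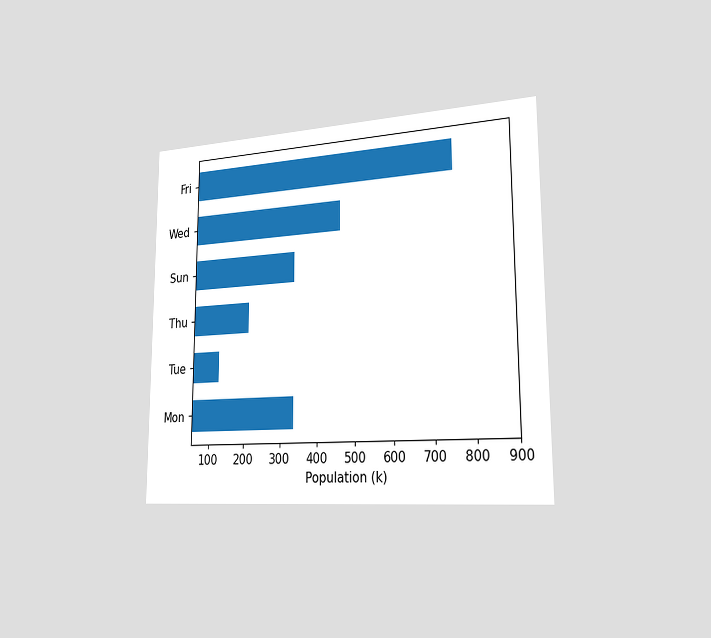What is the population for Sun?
336k

The chart is viewed slightly from the right. Reading along the chart's x-axis, the Sun bar reaches 336k.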